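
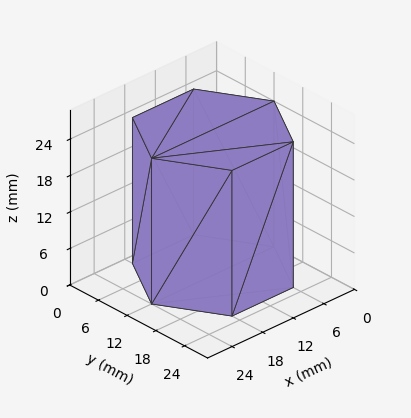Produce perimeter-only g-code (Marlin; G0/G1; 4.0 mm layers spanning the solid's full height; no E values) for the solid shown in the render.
Reading the render: the shape is a regular 6-sided prism (a cylinder approximated with 6 flat sides), circumscribed radius ≈ 12 mm, height ≈ 24 mm (dimensions read to the nearest mm from the axis ticks). For the g-code, the solid's height is divided into equal slices at the stated Δz and each level perimeter traced with G1 moves after a G0 lift.

; perimeter-only toolpath
G21 ; units = mm
G90 ; absolute positioning
G28 ; home
; layer 1
G0 Z4.0
G0 X24.0 Y12.0
G1 X18.0 Y22.4
G1 X6.0 Y22.4
G1 X0.0 Y12.0
G1 X6.0 Y1.6
G1 X18.0 Y1.6
G1 X24.0 Y12.0
; layer 2
G0 Z8.0
G0 X24.0 Y12.0
G1 X18.0 Y22.4
G1 X6.0 Y22.4
G1 X0.0 Y12.0
G1 X6.0 Y1.6
G1 X18.0 Y1.6
G1 X24.0 Y12.0
; layer 3
G0 Z12.0
G0 X24.0 Y12.0
G1 X18.0 Y22.4
G1 X6.0 Y22.4
G1 X0.0 Y12.0
G1 X6.0 Y1.6
G1 X18.0 Y1.6
G1 X24.0 Y12.0
; layer 4
G0 Z16.0
G0 X24.0 Y12.0
G1 X18.0 Y22.4
G1 X6.0 Y22.4
G1 X0.0 Y12.0
G1 X6.0 Y1.6
G1 X18.0 Y1.6
G1 X24.0 Y12.0
; layer 5
G0 Z20.0
G0 X24.0 Y12.0
G1 X18.0 Y22.4
G1 X6.0 Y22.4
G1 X0.0 Y12.0
G1 X6.0 Y1.6
G1 X18.0 Y1.6
G1 X24.0 Y12.0
; layer 6
G0 Z24.0
G0 X24.0 Y12.0
G1 X18.0 Y22.4
G1 X6.0 Y22.4
G1 X0.0 Y12.0
G1 X6.0 Y1.6
G1 X18.0 Y1.6
G1 X24.0 Y12.0
M2 ; end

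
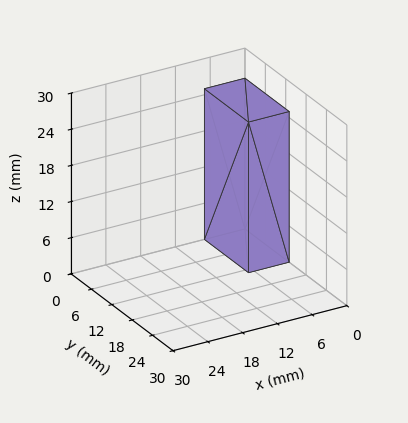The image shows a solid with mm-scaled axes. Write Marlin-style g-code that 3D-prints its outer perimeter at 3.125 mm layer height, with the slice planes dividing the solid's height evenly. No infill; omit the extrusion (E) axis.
Reading the render: the shape is a rectangular box, roughly 7 × 13 mm footprint and 25 mm tall (dimensions read to the nearest mm from the axis ticks). For the g-code, the solid's height is divided into equal slices at the stated Δz and each level perimeter traced with G1 moves after a G0 lift.

; perimeter-only toolpath
G21 ; units = mm
G90 ; absolute positioning
G28 ; home
; layer 1
G0 Z3.125
G0 X0.000 Y0.000
G1 X7.000 Y0.000
G1 X7.000 Y13.000
G1 X0.000 Y13.000
G1 X0.000 Y0.000
; layer 2
G0 Z6.250
G0 X0.000 Y0.000
G1 X7.000 Y0.000
G1 X7.000 Y13.000
G1 X0.000 Y13.000
G1 X0.000 Y0.000
; layer 3
G0 Z9.375
G0 X0.000 Y0.000
G1 X7.000 Y0.000
G1 X7.000 Y13.000
G1 X0.000 Y13.000
G1 X0.000 Y0.000
; layer 4
G0 Z12.500
G0 X0.000 Y0.000
G1 X7.000 Y0.000
G1 X7.000 Y13.000
G1 X0.000 Y13.000
G1 X0.000 Y0.000
; layer 5
G0 Z15.625
G0 X0.000 Y0.000
G1 X7.000 Y0.000
G1 X7.000 Y13.000
G1 X0.000 Y13.000
G1 X0.000 Y0.000
; layer 6
G0 Z18.750
G0 X0.000 Y0.000
G1 X7.000 Y0.000
G1 X7.000 Y13.000
G1 X0.000 Y13.000
G1 X0.000 Y0.000
; layer 7
G0 Z21.875
G0 X0.000 Y0.000
G1 X7.000 Y0.000
G1 X7.000 Y13.000
G1 X0.000 Y13.000
G1 X0.000 Y0.000
; layer 8
G0 Z25.000
G0 X0.000 Y0.000
G1 X7.000 Y0.000
G1 X7.000 Y13.000
G1 X0.000 Y13.000
G1 X0.000 Y0.000
M2 ; end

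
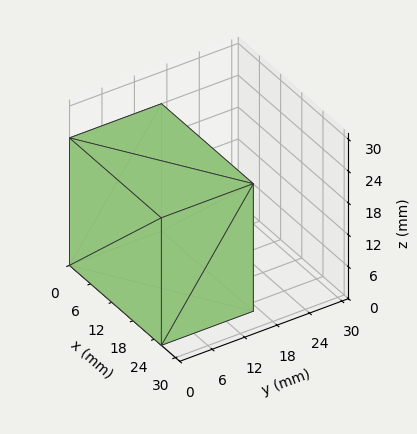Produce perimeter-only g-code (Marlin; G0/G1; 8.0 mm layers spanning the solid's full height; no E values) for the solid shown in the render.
Reading the render: the shape is a rectangular box, roughly 26 × 17 mm footprint and 24 mm tall (dimensions read to the nearest mm from the axis ticks). For the g-code, the solid's height is divided into equal slices at the stated Δz and each level perimeter traced with G1 moves after a G0 lift.

; perimeter-only toolpath
G21 ; units = mm
G90 ; absolute positioning
G28 ; home
; layer 1
G0 Z8.0
G0 X0.0 Y0.0
G1 X26.0 Y0.0
G1 X26.0 Y17.0
G1 X0.0 Y17.0
G1 X0.0 Y0.0
; layer 2
G0 Z16.0
G0 X0.0 Y0.0
G1 X26.0 Y0.0
G1 X26.0 Y17.0
G1 X0.0 Y17.0
G1 X0.0 Y0.0
; layer 3
G0 Z24.0
G0 X0.0 Y0.0
G1 X26.0 Y0.0
G1 X26.0 Y17.0
G1 X0.0 Y17.0
G1 X0.0 Y0.0
M2 ; end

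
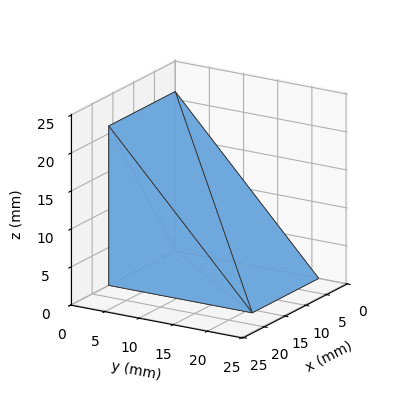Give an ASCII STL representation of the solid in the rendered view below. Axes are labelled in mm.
Reading the render: the shape is a wedge (ramp): 16 × 21 mm base, rising to 21 mm along the y=0 edge and sloping linearly to z=0 at y=21 (dimensions read to the nearest mm from the axis ticks). For the STL, each face is triangulated and given an outward normal.

solid part
  facet normal 0.0000 0.0000 -1.0000
    outer loop
      vertex 16.0 21.0 0.0
      vertex 16.0 0.0 0.0
      vertex 0.0 0.0 0.0
    endloop
  endfacet
  facet normal 0.0000 0.0000 -1.0000
    outer loop
      vertex 0.0 21.0 0.0
      vertex 16.0 21.0 0.0
      vertex 0.0 0.0 0.0
    endloop
  endfacet
  facet normal 0.0000 -1.0000 0.0000
    outer loop
      vertex 0.0 0.0 0.0
      vertex 16.0 0.0 0.0
      vertex 16.0 0.0 21.0
    endloop
  endfacet
  facet normal 0.0000 -1.0000 0.0000
    outer loop
      vertex 0.0 0.0 0.0
      vertex 16.0 0.0 21.0
      vertex 0.0 0.0 21.0
    endloop
  endfacet
  facet normal 0.0000 0.7071 0.7071
    outer loop
      vertex 0.0 0.0 21.0
      vertex 16.0 0.0 21.0
      vertex 16.0 21.0 0.0
    endloop
  endfacet
  facet normal 0.0000 0.7071 0.7071
    outer loop
      vertex 0.0 0.0 21.0
      vertex 16.0 21.0 0.0
      vertex 0.0 21.0 0.0
    endloop
  endfacet
  facet normal -1.0000 0.0000 0.0000
    outer loop
      vertex 0.0 0.0 21.0
      vertex 0.0 21.0 0.0
      vertex 0.0 0.0 0.0
    endloop
  endfacet
  facet normal 1.0000 0.0000 0.0000
    outer loop
      vertex 16.0 0.0 0.0
      vertex 16.0 21.0 0.0
      vertex 16.0 0.0 21.0
    endloop
  endfacet
endsolid part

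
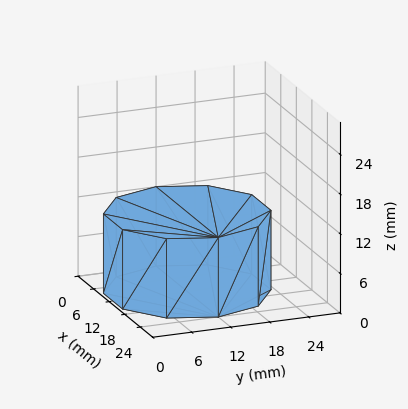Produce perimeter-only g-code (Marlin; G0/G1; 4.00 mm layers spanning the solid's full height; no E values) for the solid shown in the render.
Reading the render: the shape is a regular 10-sided prism (a cylinder approximated with 10 flat sides), circumscribed radius ≈ 12 mm, height ≈ 12 mm (dimensions read to the nearest mm from the axis ticks). For the g-code, the solid's height is divided into equal slices at the stated Δz and each level perimeter traced with G1 moves after a G0 lift.

; perimeter-only toolpath
G21 ; units = mm
G90 ; absolute positioning
G28 ; home
; layer 1
G0 Z4.00
G0 X24.00 Y12.00
G1 X21.71 Y19.05
G1 X15.71 Y23.41
G1 X8.29 Y23.41
G1 X2.29 Y19.05
G1 X0.00 Y12.00
G1 X2.29 Y4.95
G1 X8.29 Y0.59
G1 X15.71 Y0.59
G1 X21.71 Y4.95
G1 X24.00 Y12.00
; layer 2
G0 Z8.00
G0 X24.00 Y12.00
G1 X21.71 Y19.05
G1 X15.71 Y23.41
G1 X8.29 Y23.41
G1 X2.29 Y19.05
G1 X0.00 Y12.00
G1 X2.29 Y4.95
G1 X8.29 Y0.59
G1 X15.71 Y0.59
G1 X21.71 Y4.95
G1 X24.00 Y12.00
; layer 3
G0 Z12.00
G0 X24.00 Y12.00
G1 X21.71 Y19.05
G1 X15.71 Y23.41
G1 X8.29 Y23.41
G1 X2.29 Y19.05
G1 X0.00 Y12.00
G1 X2.29 Y4.95
G1 X8.29 Y0.59
G1 X15.71 Y0.59
G1 X21.71 Y4.95
G1 X24.00 Y12.00
M2 ; end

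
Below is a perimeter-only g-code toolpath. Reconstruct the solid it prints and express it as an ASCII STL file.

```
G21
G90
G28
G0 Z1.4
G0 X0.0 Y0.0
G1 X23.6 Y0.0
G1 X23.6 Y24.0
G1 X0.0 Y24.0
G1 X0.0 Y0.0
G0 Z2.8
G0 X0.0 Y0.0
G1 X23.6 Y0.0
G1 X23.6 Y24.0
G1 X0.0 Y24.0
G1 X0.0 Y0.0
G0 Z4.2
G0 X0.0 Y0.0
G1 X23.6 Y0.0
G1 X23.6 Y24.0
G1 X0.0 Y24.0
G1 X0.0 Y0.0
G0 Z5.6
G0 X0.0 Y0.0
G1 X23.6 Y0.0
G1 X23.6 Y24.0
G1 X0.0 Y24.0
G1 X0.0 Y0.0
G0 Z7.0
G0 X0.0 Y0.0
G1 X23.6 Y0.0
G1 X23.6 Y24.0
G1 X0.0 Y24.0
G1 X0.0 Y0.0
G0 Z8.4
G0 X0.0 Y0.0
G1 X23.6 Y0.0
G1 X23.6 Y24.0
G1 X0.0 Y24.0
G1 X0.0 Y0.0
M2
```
solid part
  facet normal 0.0000 0.0000 -1.0000
    outer loop
      vertex 23.6 24.0 0.0
      vertex 23.6 0.0 0.0
      vertex 0.0 0.0 0.0
    endloop
  endfacet
  facet normal 0.0000 0.0000 -1.0000
    outer loop
      vertex 0.0 24.0 0.0
      vertex 23.6 24.0 0.0
      vertex 0.0 0.0 0.0
    endloop
  endfacet
  facet normal 0.0000 0.0000 1.0000
    outer loop
      vertex 0.0 0.0 8.4
      vertex 23.6 0.0 8.4
      vertex 23.6 24.0 8.4
    endloop
  endfacet
  facet normal 0.0000 0.0000 1.0000
    outer loop
      vertex 0.0 0.0 8.4
      vertex 23.6 24.0 8.4
      vertex 0.0 24.0 8.4
    endloop
  endfacet
  facet normal 0.0000 -1.0000 0.0000
    outer loop
      vertex 0.0 0.0 0.0
      vertex 23.6 0.0 0.0
      vertex 23.6 0.0 8.4
    endloop
  endfacet
  facet normal 0.0000 -1.0000 0.0000
    outer loop
      vertex 0.0 0.0 0.0
      vertex 23.6 0.0 8.4
      vertex 0.0 0.0 8.4
    endloop
  endfacet
  facet normal 0.0000 1.0000 0.0000
    outer loop
      vertex 23.6 24.0 8.4
      vertex 23.6 24.0 0.0
      vertex 0.0 24.0 0.0
    endloop
  endfacet
  facet normal 0.0000 1.0000 0.0000
    outer loop
      vertex 0.0 24.0 8.4
      vertex 23.6 24.0 8.4
      vertex 0.0 24.0 0.0
    endloop
  endfacet
  facet normal -1.0000 0.0000 0.0000
    outer loop
      vertex 0.0 24.0 8.4
      vertex 0.0 24.0 0.0
      vertex 0.0 0.0 0.0
    endloop
  endfacet
  facet normal -1.0000 0.0000 0.0000
    outer loop
      vertex 0.0 0.0 8.4
      vertex 0.0 24.0 8.4
      vertex 0.0 0.0 0.0
    endloop
  endfacet
  facet normal 1.0000 0.0000 0.0000
    outer loop
      vertex 23.6 0.0 0.0
      vertex 23.6 24.0 0.0
      vertex 23.6 24.0 8.4
    endloop
  endfacet
  facet normal 1.0000 0.0000 0.0000
    outer loop
      vertex 23.6 0.0 0.0
      vertex 23.6 24.0 8.4
      vertex 23.6 0.0 8.4
    endloop
  endfacet
endsolid part

The G0 Z moves step by Δz≈1.4 mm. Every layer's G1 loop is the same polygon, so the solid is a straight extrusion of it from z=0 to z≈8.4. Closing with flat bottom and top caps and triangulating gives 12 facets — a rectangular box, roughly 23.6 × 24 mm footprint and 8.4 mm tall.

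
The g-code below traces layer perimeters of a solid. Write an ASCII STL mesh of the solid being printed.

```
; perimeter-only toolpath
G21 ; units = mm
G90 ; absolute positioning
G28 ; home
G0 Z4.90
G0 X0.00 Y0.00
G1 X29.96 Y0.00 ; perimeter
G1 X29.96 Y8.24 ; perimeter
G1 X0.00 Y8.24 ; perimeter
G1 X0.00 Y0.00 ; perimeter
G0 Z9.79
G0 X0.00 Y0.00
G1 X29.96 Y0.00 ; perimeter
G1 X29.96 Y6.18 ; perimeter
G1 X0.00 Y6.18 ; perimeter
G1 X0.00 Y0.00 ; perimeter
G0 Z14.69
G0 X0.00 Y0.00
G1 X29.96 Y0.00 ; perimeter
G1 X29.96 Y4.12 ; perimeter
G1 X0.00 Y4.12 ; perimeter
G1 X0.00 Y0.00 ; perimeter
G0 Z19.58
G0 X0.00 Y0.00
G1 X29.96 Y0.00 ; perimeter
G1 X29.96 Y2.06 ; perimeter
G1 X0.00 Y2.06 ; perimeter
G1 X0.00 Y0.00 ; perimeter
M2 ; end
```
solid part
  facet normal 0.0000 0.0000 -1.0000
    outer loop
      vertex 29.96 10.30 0.00
      vertex 29.96 0.00 0.00
      vertex 0.00 0.00 0.00
    endloop
  endfacet
  facet normal 0.0000 0.0000 -1.0000
    outer loop
      vertex 0.00 10.30 0.00
      vertex 29.96 10.30 0.00
      vertex 0.00 0.00 0.00
    endloop
  endfacet
  facet normal 0.0000 -1.0000 0.0000
    outer loop
      vertex 0.00 0.00 0.00
      vertex 29.96 0.00 0.00
      vertex 29.96 0.00 24.48
    endloop
  endfacet
  facet normal 0.0000 -1.0000 0.0000
    outer loop
      vertex 0.00 0.00 0.00
      vertex 29.96 0.00 24.48
      vertex 0.00 0.00 24.48
    endloop
  endfacet
  facet normal 0.0000 0.9217 0.3878
    outer loop
      vertex 0.00 0.00 24.48
      vertex 29.96 0.00 24.48
      vertex 29.96 10.30 0.00
    endloop
  endfacet
  facet normal 0.0000 0.9217 0.3878
    outer loop
      vertex 0.00 0.00 24.48
      vertex 29.96 10.30 0.00
      vertex 0.00 10.30 0.00
    endloop
  endfacet
  facet normal -1.0000 0.0000 0.0000
    outer loop
      vertex 0.00 0.00 24.48
      vertex 0.00 10.30 0.00
      vertex 0.00 0.00 0.00
    endloop
  endfacet
  facet normal 1.0000 0.0000 0.0000
    outer loop
      vertex 29.96 0.00 0.00
      vertex 29.96 10.30 0.00
      vertex 29.96 0.00 24.48
    endloop
  endfacet
endsolid part

The G0 Z moves step by Δz≈4.90 mm. The G1 loops shrink linearly with z, so the solid tapers from its base footprint up to z≈24.5. Closing with a flat bottom cap and the tapered top and triangulating gives 8 facets — a wedge (ramp): 30 × 10.3 mm base, rising to 24.5 mm along the y=0 edge and sloping linearly to z=0 at y=10.3.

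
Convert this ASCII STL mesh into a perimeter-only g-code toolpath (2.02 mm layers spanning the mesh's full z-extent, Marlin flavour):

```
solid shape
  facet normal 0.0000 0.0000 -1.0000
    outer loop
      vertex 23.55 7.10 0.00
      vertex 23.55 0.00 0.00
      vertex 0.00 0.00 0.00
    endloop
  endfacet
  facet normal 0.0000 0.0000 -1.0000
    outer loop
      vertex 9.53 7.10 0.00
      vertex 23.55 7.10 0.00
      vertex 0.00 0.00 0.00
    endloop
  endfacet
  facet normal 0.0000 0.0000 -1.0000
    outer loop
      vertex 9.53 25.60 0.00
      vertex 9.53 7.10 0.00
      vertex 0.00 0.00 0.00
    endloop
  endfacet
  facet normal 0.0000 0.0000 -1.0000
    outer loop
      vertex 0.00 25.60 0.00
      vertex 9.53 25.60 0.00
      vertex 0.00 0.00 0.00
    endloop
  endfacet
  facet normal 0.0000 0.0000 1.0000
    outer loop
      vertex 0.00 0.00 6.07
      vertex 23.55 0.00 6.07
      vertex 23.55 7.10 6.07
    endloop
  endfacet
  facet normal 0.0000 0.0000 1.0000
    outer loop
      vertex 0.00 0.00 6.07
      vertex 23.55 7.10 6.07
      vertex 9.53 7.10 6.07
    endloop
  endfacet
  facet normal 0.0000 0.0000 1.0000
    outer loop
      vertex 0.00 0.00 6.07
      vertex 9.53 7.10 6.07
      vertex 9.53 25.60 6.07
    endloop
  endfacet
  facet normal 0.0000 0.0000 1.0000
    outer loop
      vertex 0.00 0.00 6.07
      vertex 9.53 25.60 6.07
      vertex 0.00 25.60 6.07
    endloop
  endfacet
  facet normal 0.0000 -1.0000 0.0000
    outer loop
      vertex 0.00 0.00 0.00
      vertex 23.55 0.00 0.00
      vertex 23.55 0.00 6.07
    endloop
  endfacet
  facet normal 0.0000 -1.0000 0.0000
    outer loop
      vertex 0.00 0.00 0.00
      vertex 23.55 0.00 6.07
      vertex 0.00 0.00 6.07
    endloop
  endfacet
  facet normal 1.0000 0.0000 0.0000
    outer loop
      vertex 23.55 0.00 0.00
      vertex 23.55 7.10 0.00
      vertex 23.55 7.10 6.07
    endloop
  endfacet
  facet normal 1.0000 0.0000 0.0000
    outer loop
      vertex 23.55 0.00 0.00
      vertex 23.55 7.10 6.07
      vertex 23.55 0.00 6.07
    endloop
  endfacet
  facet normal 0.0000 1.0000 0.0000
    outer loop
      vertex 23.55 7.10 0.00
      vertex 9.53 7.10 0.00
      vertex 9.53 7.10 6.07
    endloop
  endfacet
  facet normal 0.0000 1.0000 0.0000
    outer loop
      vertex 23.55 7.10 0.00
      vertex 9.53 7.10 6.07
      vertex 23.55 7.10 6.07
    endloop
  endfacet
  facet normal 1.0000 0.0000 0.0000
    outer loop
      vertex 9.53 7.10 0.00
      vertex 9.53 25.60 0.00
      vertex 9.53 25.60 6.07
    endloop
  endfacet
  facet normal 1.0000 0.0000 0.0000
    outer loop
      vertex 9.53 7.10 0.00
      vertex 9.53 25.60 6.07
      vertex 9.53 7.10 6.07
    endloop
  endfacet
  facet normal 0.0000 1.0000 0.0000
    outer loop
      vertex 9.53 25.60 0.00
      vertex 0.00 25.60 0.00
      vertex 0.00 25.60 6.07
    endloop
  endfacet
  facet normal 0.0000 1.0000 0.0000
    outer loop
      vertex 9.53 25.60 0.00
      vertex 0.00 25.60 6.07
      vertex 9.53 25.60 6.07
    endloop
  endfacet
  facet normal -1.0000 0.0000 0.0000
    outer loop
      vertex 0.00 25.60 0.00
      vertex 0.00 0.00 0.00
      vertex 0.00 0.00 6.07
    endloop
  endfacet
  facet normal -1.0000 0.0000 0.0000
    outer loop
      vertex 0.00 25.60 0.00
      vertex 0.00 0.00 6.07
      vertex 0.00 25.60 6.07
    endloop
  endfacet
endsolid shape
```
; perimeter-only toolpath
G21 ; units = mm
G90 ; absolute positioning
G28 ; home
; layer 1
G0 Z2.02
G0 X0.00 Y0.00
G1 X23.55 Y0.00
G1 X23.55 Y7.10
G1 X9.53 Y7.10
G1 X9.53 Y25.60
G1 X0.00 Y25.60
G1 X0.00 Y0.00
; layer 2
G0 Z4.05
G0 X0.00 Y0.00
G1 X23.55 Y0.00
G1 X23.55 Y7.10
G1 X9.53 Y7.10
G1 X9.53 Y25.60
G1 X0.00 Y25.60
G1 X0.00 Y0.00
; layer 3
G0 Z6.07
G0 X0.00 Y0.00
G1 X23.55 Y0.00
G1 X23.55 Y7.10
G1 X9.53 Y7.10
G1 X9.53 Y25.60
G1 X0.00 Y25.60
G1 X0.00 Y0.00
M2 ; end

The solid is an L-shaped prism: outer 23.6 × 25.6 mm, arm thicknesses ≈ 7.1 mm (horizontal) and 9.53 mm (vertical), extruded 6.07 mm in z. Slicing at Δz = 2.02 mm — 3 equal slices spanning the solid's height, so layer i sits at z = i·h/3 — gives 3 non-empty perimeters. Each is a 6-segment closed polygon; G0 lifts to the layer z and rapids to the start vertex, then G1 traces the edges.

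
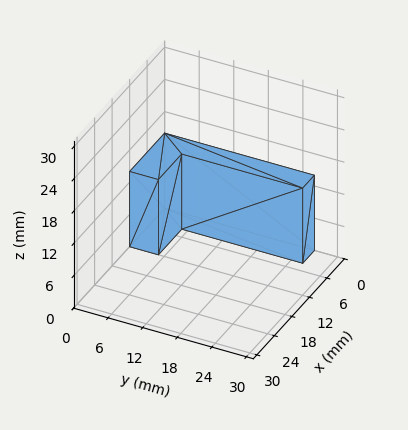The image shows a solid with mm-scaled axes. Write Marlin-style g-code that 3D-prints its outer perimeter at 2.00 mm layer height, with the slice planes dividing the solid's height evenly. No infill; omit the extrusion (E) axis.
Reading the render: the shape is an L-shaped prism: outer 12 × 26 mm, arm thicknesses ≈ 5 mm (horizontal) and 4 mm (vertical), extruded 14 mm in z (dimensions read to the nearest mm from the axis ticks). For the g-code, the solid's height is divided into equal slices at the stated Δz and each level perimeter traced with G1 moves after a G0 lift.

; perimeter-only toolpath
G21 ; units = mm
G90 ; absolute positioning
G28 ; home
; layer 1
G0 Z2.00
G0 X0.00 Y0.00
G1 X12.00 Y0.00
G1 X12.00 Y5.00
G1 X4.00 Y5.00
G1 X4.00 Y26.00
G1 X0.00 Y26.00
G1 X0.00 Y0.00
; layer 2
G0 Z4.00
G0 X0.00 Y0.00
G1 X12.00 Y0.00
G1 X12.00 Y5.00
G1 X4.00 Y5.00
G1 X4.00 Y26.00
G1 X0.00 Y26.00
G1 X0.00 Y0.00
; layer 3
G0 Z6.00
G0 X0.00 Y0.00
G1 X12.00 Y0.00
G1 X12.00 Y5.00
G1 X4.00 Y5.00
G1 X4.00 Y26.00
G1 X0.00 Y26.00
G1 X0.00 Y0.00
; layer 4
G0 Z8.00
G0 X0.00 Y0.00
G1 X12.00 Y0.00
G1 X12.00 Y5.00
G1 X4.00 Y5.00
G1 X4.00 Y26.00
G1 X0.00 Y26.00
G1 X0.00 Y0.00
; layer 5
G0 Z10.00
G0 X0.00 Y0.00
G1 X12.00 Y0.00
G1 X12.00 Y5.00
G1 X4.00 Y5.00
G1 X4.00 Y26.00
G1 X0.00 Y26.00
G1 X0.00 Y0.00
; layer 6
G0 Z12.00
G0 X0.00 Y0.00
G1 X12.00 Y0.00
G1 X12.00 Y5.00
G1 X4.00 Y5.00
G1 X4.00 Y26.00
G1 X0.00 Y26.00
G1 X0.00 Y0.00
; layer 7
G0 Z14.00
G0 X0.00 Y0.00
G1 X12.00 Y0.00
G1 X12.00 Y5.00
G1 X4.00 Y5.00
G1 X4.00 Y26.00
G1 X0.00 Y26.00
G1 X0.00 Y0.00
M2 ; end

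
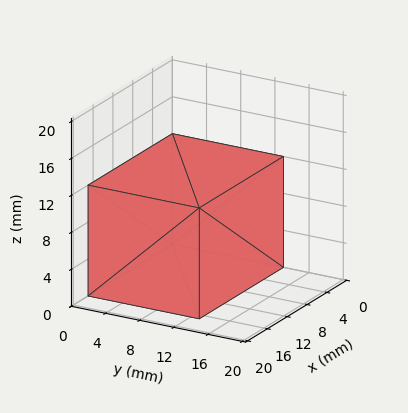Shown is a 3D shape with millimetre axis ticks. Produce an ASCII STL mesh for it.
Reading the render: the shape is a rectangular box, roughly 17 × 13 mm footprint and 12 mm tall (dimensions read to the nearest mm from the axis ticks). For the STL, each face is triangulated and given an outward normal.

solid part
  facet normal 0.0000 0.0000 -1.0000
    outer loop
      vertex 17.00 13.00 0.00
      vertex 17.00 0.00 0.00
      vertex 0.00 0.00 0.00
    endloop
  endfacet
  facet normal 0.0000 0.0000 -1.0000
    outer loop
      vertex 0.00 13.00 0.00
      vertex 17.00 13.00 0.00
      vertex 0.00 0.00 0.00
    endloop
  endfacet
  facet normal 0.0000 0.0000 1.0000
    outer loop
      vertex 0.00 0.00 12.00
      vertex 17.00 0.00 12.00
      vertex 17.00 13.00 12.00
    endloop
  endfacet
  facet normal 0.0000 0.0000 1.0000
    outer loop
      vertex 0.00 0.00 12.00
      vertex 17.00 13.00 12.00
      vertex 0.00 13.00 12.00
    endloop
  endfacet
  facet normal 0.0000 -1.0000 0.0000
    outer loop
      vertex 0.00 0.00 0.00
      vertex 17.00 0.00 0.00
      vertex 17.00 0.00 12.00
    endloop
  endfacet
  facet normal 0.0000 -1.0000 0.0000
    outer loop
      vertex 0.00 0.00 0.00
      vertex 17.00 0.00 12.00
      vertex 0.00 0.00 12.00
    endloop
  endfacet
  facet normal 0.0000 1.0000 0.0000
    outer loop
      vertex 17.00 13.00 12.00
      vertex 17.00 13.00 0.00
      vertex 0.00 13.00 0.00
    endloop
  endfacet
  facet normal 0.0000 1.0000 0.0000
    outer loop
      vertex 0.00 13.00 12.00
      vertex 17.00 13.00 12.00
      vertex 0.00 13.00 0.00
    endloop
  endfacet
  facet normal -1.0000 0.0000 0.0000
    outer loop
      vertex 0.00 13.00 12.00
      vertex 0.00 13.00 0.00
      vertex 0.00 0.00 0.00
    endloop
  endfacet
  facet normal -1.0000 0.0000 0.0000
    outer loop
      vertex 0.00 0.00 12.00
      vertex 0.00 13.00 12.00
      vertex 0.00 0.00 0.00
    endloop
  endfacet
  facet normal 1.0000 0.0000 0.0000
    outer loop
      vertex 17.00 0.00 0.00
      vertex 17.00 13.00 0.00
      vertex 17.00 13.00 12.00
    endloop
  endfacet
  facet normal 1.0000 0.0000 0.0000
    outer loop
      vertex 17.00 0.00 0.00
      vertex 17.00 13.00 12.00
      vertex 17.00 0.00 12.00
    endloop
  endfacet
endsolid part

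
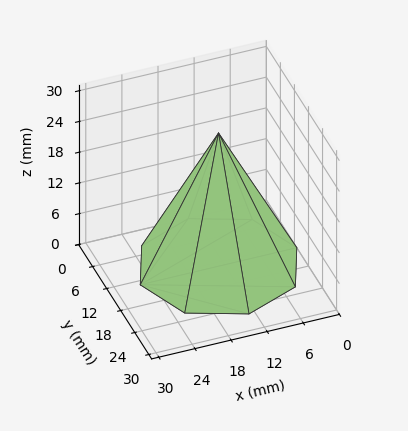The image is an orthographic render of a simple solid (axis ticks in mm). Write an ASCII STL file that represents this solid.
Reading the render: the shape is a regular 8-sided pyramid, base circumscribed radius ≈ 13 mm, apex at z ≈ 26 mm (dimensions read to the nearest mm from the axis ticks). For the STL, each face is triangulated and given an outward normal.

solid part
  facet normal 0.0000 0.0000 -1.0000
    outer loop
      vertex 13.00 26.00 0.00
      vertex 22.19 22.19 0.00
      vertex 26.00 13.00 0.00
    endloop
  endfacet
  facet normal 0.0000 0.0000 -1.0000
    outer loop
      vertex 3.81 22.19 0.00
      vertex 13.00 26.00 0.00
      vertex 26.00 13.00 0.00
    endloop
  endfacet
  facet normal 0.0000 0.0000 -1.0000
    outer loop
      vertex 0.00 13.00 0.00
      vertex 3.81 22.19 0.00
      vertex 26.00 13.00 0.00
    endloop
  endfacet
  facet normal 0.0000 0.0000 -1.0000
    outer loop
      vertex 3.81 3.81 0.00
      vertex 0.00 13.00 0.00
      vertex 26.00 13.00 0.00
    endloop
  endfacet
  facet normal 0.0000 0.0000 -1.0000
    outer loop
      vertex 13.00 0.00 0.00
      vertex 3.81 3.81 0.00
      vertex 26.00 13.00 0.00
    endloop
  endfacet
  facet normal 0.0000 0.0000 -1.0000
    outer loop
      vertex 22.19 3.81 0.00
      vertex 13.00 0.00 0.00
      vertex 26.00 13.00 0.00
    endloop
  endfacet
  facet normal 0.8386 0.3477 0.4193
    outer loop
      vertex 26.00 13.00 0.00
      vertex 22.19 22.19 0.00
      vertex 13.00 13.00 26.00
    endloop
  endfacet
  facet normal 0.3477 0.8386 0.4193
    outer loop
      vertex 22.19 22.19 0.00
      vertex 13.00 26.00 0.00
      vertex 13.00 13.00 26.00
    endloop
  endfacet
  facet normal -0.3477 0.8386 0.4193
    outer loop
      vertex 13.00 26.00 0.00
      vertex 3.81 22.19 0.00
      vertex 13.00 13.00 26.00
    endloop
  endfacet
  facet normal -0.8386 0.3477 0.4193
    outer loop
      vertex 3.81 22.19 0.00
      vertex 0.00 13.00 0.00
      vertex 13.00 13.00 26.00
    endloop
  endfacet
  facet normal -0.8386 -0.3477 0.4193
    outer loop
      vertex 0.00 13.00 0.00
      vertex 3.81 3.81 0.00
      vertex 13.00 13.00 26.00
    endloop
  endfacet
  facet normal -0.3477 -0.8386 0.4193
    outer loop
      vertex 3.81 3.81 0.00
      vertex 13.00 0.00 0.00
      vertex 13.00 13.00 26.00
    endloop
  endfacet
  facet normal 0.3477 -0.8386 0.4193
    outer loop
      vertex 13.00 0.00 0.00
      vertex 22.19 3.81 0.00
      vertex 13.00 13.00 26.00
    endloop
  endfacet
  facet normal 0.8386 -0.3477 0.4193
    outer loop
      vertex 22.19 3.81 0.00
      vertex 26.00 13.00 0.00
      vertex 13.00 13.00 26.00
    endloop
  endfacet
endsolid part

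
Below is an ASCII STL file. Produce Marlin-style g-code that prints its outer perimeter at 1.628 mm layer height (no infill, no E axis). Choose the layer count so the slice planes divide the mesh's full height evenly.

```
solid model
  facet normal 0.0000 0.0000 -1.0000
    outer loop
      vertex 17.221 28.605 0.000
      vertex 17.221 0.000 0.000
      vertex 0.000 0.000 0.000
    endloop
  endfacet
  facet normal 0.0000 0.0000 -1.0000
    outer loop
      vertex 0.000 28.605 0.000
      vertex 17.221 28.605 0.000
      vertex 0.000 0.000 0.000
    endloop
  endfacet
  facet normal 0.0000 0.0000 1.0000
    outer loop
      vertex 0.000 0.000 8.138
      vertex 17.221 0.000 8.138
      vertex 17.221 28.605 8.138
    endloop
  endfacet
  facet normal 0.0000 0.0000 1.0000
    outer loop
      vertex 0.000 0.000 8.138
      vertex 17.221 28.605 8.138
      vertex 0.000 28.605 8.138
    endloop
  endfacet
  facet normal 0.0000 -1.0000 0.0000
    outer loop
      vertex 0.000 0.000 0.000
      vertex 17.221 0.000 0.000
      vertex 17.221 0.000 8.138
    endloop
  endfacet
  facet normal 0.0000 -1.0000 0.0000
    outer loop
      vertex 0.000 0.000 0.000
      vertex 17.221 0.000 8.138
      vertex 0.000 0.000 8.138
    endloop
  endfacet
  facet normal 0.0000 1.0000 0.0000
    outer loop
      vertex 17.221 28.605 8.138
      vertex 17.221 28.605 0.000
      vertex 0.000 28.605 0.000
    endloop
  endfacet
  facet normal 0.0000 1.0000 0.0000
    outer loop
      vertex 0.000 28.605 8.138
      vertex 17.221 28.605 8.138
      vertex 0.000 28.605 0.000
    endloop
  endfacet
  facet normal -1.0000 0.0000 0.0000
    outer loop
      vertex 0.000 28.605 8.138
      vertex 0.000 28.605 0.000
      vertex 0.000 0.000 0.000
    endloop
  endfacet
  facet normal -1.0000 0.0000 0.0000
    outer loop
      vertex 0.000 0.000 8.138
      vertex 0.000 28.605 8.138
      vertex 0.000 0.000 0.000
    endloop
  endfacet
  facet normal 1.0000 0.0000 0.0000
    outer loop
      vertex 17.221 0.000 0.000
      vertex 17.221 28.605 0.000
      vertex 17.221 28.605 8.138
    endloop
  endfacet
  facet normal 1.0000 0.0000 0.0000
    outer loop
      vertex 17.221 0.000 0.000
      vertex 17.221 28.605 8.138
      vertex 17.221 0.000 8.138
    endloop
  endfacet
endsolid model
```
; perimeter-only toolpath
G21 ; units = mm
G90 ; absolute positioning
G28 ; home
; layer 1
G0 Z1.628
G0 X0.000 Y0.000
G1 X17.221 Y0.000
G1 X17.221 Y28.605
G1 X0.000 Y28.605
G1 X0.000 Y0.000
; layer 2
G0 Z3.255
G0 X0.000 Y0.000
G1 X17.221 Y0.000
G1 X17.221 Y28.605
G1 X0.000 Y28.605
G1 X0.000 Y0.000
; layer 3
G0 Z4.883
G0 X0.000 Y0.000
G1 X17.221 Y0.000
G1 X17.221 Y28.605
G1 X0.000 Y28.605
G1 X0.000 Y0.000
; layer 4
G0 Z6.510
G0 X0.000 Y0.000
G1 X17.221 Y0.000
G1 X17.221 Y28.605
G1 X0.000 Y28.605
G1 X0.000 Y0.000
; layer 5
G0 Z8.138
G0 X0.000 Y0.000
G1 X17.221 Y0.000
G1 X17.221 Y28.605
G1 X0.000 Y28.605
G1 X0.000 Y0.000
M2 ; end

The solid is a rectangular box, roughly 17.2 × 28.6 mm footprint and 8.14 mm tall. Slicing at Δz = 1.628 mm — 5 equal slices spanning the solid's height, so layer i sits at z = i·h/5 — gives 5 non-empty perimeters. Each is a 4-segment closed polygon; G0 lifts to the layer z and rapids to the start vertex, then G1 traces the edges.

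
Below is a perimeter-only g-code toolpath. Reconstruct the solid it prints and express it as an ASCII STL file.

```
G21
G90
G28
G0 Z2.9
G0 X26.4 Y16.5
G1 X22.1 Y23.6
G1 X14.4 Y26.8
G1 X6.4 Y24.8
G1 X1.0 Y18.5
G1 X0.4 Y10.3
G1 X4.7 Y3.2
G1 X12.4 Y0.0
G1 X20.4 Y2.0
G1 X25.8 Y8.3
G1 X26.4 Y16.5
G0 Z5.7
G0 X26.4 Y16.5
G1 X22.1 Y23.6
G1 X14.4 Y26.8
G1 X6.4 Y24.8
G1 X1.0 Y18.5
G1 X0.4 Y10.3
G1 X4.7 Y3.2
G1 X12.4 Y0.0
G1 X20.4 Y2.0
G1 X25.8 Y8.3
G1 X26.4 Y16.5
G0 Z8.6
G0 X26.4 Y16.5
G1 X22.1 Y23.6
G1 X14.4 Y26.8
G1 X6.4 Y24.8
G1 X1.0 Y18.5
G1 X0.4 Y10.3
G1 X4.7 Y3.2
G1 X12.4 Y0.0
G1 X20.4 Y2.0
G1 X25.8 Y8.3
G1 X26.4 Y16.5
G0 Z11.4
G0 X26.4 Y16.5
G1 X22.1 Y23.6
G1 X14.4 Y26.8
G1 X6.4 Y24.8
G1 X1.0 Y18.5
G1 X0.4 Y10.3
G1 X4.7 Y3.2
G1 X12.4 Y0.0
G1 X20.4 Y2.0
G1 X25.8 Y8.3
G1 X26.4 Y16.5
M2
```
solid part
  facet normal 0.0000 0.0000 -1.0000
    outer loop
      vertex 14.4 26.8 0.0
      vertex 22.1 23.6 0.0
      vertex 26.4 16.5 0.0
    endloop
  endfacet
  facet normal 0.0000 0.0000 -1.0000
    outer loop
      vertex 6.4 24.8 0.0
      vertex 14.4 26.8 0.0
      vertex 26.4 16.5 0.0
    endloop
  endfacet
  facet normal 0.0000 0.0000 -1.0000
    outer loop
      vertex 1.0 18.5 0.0
      vertex 6.4 24.8 0.0
      vertex 26.4 16.5 0.0
    endloop
  endfacet
  facet normal 0.0000 0.0000 -1.0000
    outer loop
      vertex 0.4 10.3 0.0
      vertex 1.0 18.5 0.0
      vertex 26.4 16.5 0.0
    endloop
  endfacet
  facet normal 0.0000 0.0000 -1.0000
    outer loop
      vertex 4.7 3.2 0.0
      vertex 0.4 10.3 0.0
      vertex 26.4 16.5 0.0
    endloop
  endfacet
  facet normal 0.0000 0.0000 -1.0000
    outer loop
      vertex 12.4 0.0 0.0
      vertex 4.7 3.2 0.0
      vertex 26.4 16.5 0.0
    endloop
  endfacet
  facet normal 0.0000 0.0000 -1.0000
    outer loop
      vertex 20.4 2.0 0.0
      vertex 12.4 0.0 0.0
      vertex 26.4 16.5 0.0
    endloop
  endfacet
  facet normal 0.0000 0.0000 -1.0000
    outer loop
      vertex 25.8 8.3 0.0
      vertex 20.4 2.0 0.0
      vertex 26.4 16.5 0.0
    endloop
  endfacet
  facet normal 0.0000 0.0000 1.0000
    outer loop
      vertex 26.4 16.5 11.4
      vertex 22.1 23.6 11.4
      vertex 14.4 26.8 11.4
    endloop
  endfacet
  facet normal 0.0000 0.0000 1.0000
    outer loop
      vertex 26.4 16.5 11.4
      vertex 14.4 26.8 11.4
      vertex 6.4 24.8 11.4
    endloop
  endfacet
  facet normal 0.0000 0.0000 1.0000
    outer loop
      vertex 26.4 16.5 11.4
      vertex 6.4 24.8 11.4
      vertex 1.0 18.5 11.4
    endloop
  endfacet
  facet normal 0.0000 0.0000 1.0000
    outer loop
      vertex 26.4 16.5 11.4
      vertex 1.0 18.5 11.4
      vertex 0.4 10.3 11.4
    endloop
  endfacet
  facet normal 0.0000 0.0000 1.0000
    outer loop
      vertex 26.4 16.5 11.4
      vertex 0.4 10.3 11.4
      vertex 4.7 3.2 11.4
    endloop
  endfacet
  facet normal 0.0000 0.0000 1.0000
    outer loop
      vertex 26.4 16.5 11.4
      vertex 4.7 3.2 11.4
      vertex 12.4 0.0 11.4
    endloop
  endfacet
  facet normal 0.0000 0.0000 1.0000
    outer loop
      vertex 26.4 16.5 11.4
      vertex 12.4 0.0 11.4
      vertex 20.4 2.0 11.4
    endloop
  endfacet
  facet normal 0.0000 0.0000 1.0000
    outer loop
      vertex 26.4 16.5 11.4
      vertex 20.4 2.0 11.4
      vertex 25.8 8.3 11.4
    endloop
  endfacet
  facet normal 0.8554 0.5180 0.0000
    outer loop
      vertex 26.4 16.5 0.0
      vertex 22.1 23.6 0.0
      vertex 22.1 23.6 11.4
    endloop
  endfacet
  facet normal 0.8554 0.5180 0.0000
    outer loop
      vertex 26.4 16.5 0.0
      vertex 22.1 23.6 11.4
      vertex 26.4 16.5 11.4
    endloop
  endfacet
  facet normal 0.3838 0.9234 0.0000
    outer loop
      vertex 22.1 23.6 0.0
      vertex 14.4 26.8 0.0
      vertex 14.4 26.8 11.4
    endloop
  endfacet
  facet normal 0.3838 0.9234 0.0000
    outer loop
      vertex 22.1 23.6 0.0
      vertex 14.4 26.8 11.4
      vertex 22.1 23.6 11.4
    endloop
  endfacet
  facet normal -0.2425 0.9701 0.0000
    outer loop
      vertex 14.4 26.8 0.0
      vertex 6.4 24.8 0.0
      vertex 6.4 24.8 11.4
    endloop
  endfacet
  facet normal -0.2425 0.9701 0.0000
    outer loop
      vertex 14.4 26.8 0.0
      vertex 6.4 24.8 11.4
      vertex 14.4 26.8 11.4
    endloop
  endfacet
  facet normal -0.7593 0.6508 0.0000
    outer loop
      vertex 6.4 24.8 0.0
      vertex 1.0 18.5 0.0
      vertex 1.0 18.5 11.4
    endloop
  endfacet
  facet normal -0.7593 0.6508 0.0000
    outer loop
      vertex 6.4 24.8 0.0
      vertex 1.0 18.5 11.4
      vertex 6.4 24.8 11.4
    endloop
  endfacet
  facet normal -0.9973 0.0730 0.0000
    outer loop
      vertex 1.0 18.5 0.0
      vertex 0.4 10.3 0.0
      vertex 0.4 10.3 11.4
    endloop
  endfacet
  facet normal -0.9973 0.0730 0.0000
    outer loop
      vertex 1.0 18.5 0.0
      vertex 0.4 10.3 11.4
      vertex 1.0 18.5 11.4
    endloop
  endfacet
  facet normal -0.8554 -0.5180 0.0000
    outer loop
      vertex 0.4 10.3 0.0
      vertex 4.7 3.2 0.0
      vertex 4.7 3.2 11.4
    endloop
  endfacet
  facet normal -0.8554 -0.5180 0.0000
    outer loop
      vertex 0.4 10.3 0.0
      vertex 4.7 3.2 11.4
      vertex 0.4 10.3 11.4
    endloop
  endfacet
  facet normal -0.3838 -0.9234 0.0000
    outer loop
      vertex 4.7 3.2 0.0
      vertex 12.4 0.0 0.0
      vertex 12.4 0.0 11.4
    endloop
  endfacet
  facet normal -0.3838 -0.9234 0.0000
    outer loop
      vertex 4.7 3.2 0.0
      vertex 12.4 0.0 11.4
      vertex 4.7 3.2 11.4
    endloop
  endfacet
  facet normal 0.2425 -0.9701 0.0000
    outer loop
      vertex 12.4 0.0 0.0
      vertex 20.4 2.0 0.0
      vertex 20.4 2.0 11.4
    endloop
  endfacet
  facet normal 0.2425 -0.9701 0.0000
    outer loop
      vertex 12.4 0.0 0.0
      vertex 20.4 2.0 11.4
      vertex 12.4 0.0 11.4
    endloop
  endfacet
  facet normal 0.7593 -0.6508 0.0000
    outer loop
      vertex 20.4 2.0 0.0
      vertex 25.8 8.3 0.0
      vertex 25.8 8.3 11.4
    endloop
  endfacet
  facet normal 0.7593 -0.6508 0.0000
    outer loop
      vertex 20.4 2.0 0.0
      vertex 25.8 8.3 11.4
      vertex 20.4 2.0 11.4
    endloop
  endfacet
  facet normal 0.9973 -0.0730 0.0000
    outer loop
      vertex 25.8 8.3 0.0
      vertex 26.4 16.5 0.0
      vertex 26.4 16.5 11.4
    endloop
  endfacet
  facet normal 0.9973 -0.0730 0.0000
    outer loop
      vertex 25.8 8.3 0.0
      vertex 26.4 16.5 11.4
      vertex 25.8 8.3 11.4
    endloop
  endfacet
endsolid part

The G0 Z moves step by Δz≈2.9 mm. Every layer's G1 loop is the same polygon, so the solid is a straight extrusion of it from z=0 to z≈11.4. Closing with flat bottom and top caps and triangulating gives 36 facets — a regular 10-sided prism (a cylinder approximated with 10 flat sides), circumscribed radius ≈ 13.4 mm, height ≈ 11.4 mm.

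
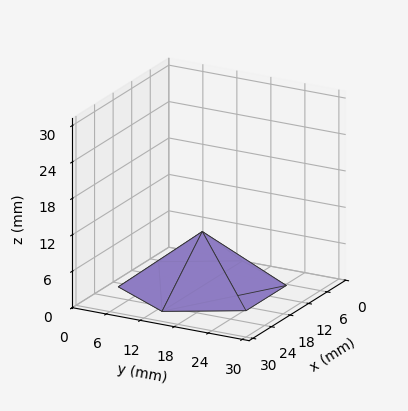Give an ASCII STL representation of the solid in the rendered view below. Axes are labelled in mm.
Reading the render: the shape is a regular 6-sided pyramid, base circumscribed radius ≈ 13 mm, apex at z ≈ 9 mm (dimensions read to the nearest mm from the axis ticks). For the STL, each face is triangulated and given an outward normal.

solid part
  facet normal 0.0000 0.0000 -1.0000
    outer loop
      vertex 6.50 24.26 0.00
      vertex 19.50 24.26 0.00
      vertex 26.00 13.00 0.00
    endloop
  endfacet
  facet normal 0.0000 0.0000 -1.0000
    outer loop
      vertex 0.00 13.00 0.00
      vertex 6.50 24.26 0.00
      vertex 26.00 13.00 0.00
    endloop
  endfacet
  facet normal 0.0000 0.0000 -1.0000
    outer loop
      vertex 6.50 1.74 0.00
      vertex 0.00 13.00 0.00
      vertex 26.00 13.00 0.00
    endloop
  endfacet
  facet normal 0.0000 0.0000 -1.0000
    outer loop
      vertex 19.50 1.74 0.00
      vertex 6.50 1.74 0.00
      vertex 26.00 13.00 0.00
    endloop
  endfacet
  facet normal 0.5408 0.3122 0.7811
    outer loop
      vertex 26.00 13.00 0.00
      vertex 19.50 24.26 0.00
      vertex 13.00 13.00 9.00
    endloop
  endfacet
  facet normal 0.0000 0.6244 0.7811
    outer loop
      vertex 19.50 24.26 0.00
      vertex 6.50 24.26 0.00
      vertex 13.00 13.00 9.00
    endloop
  endfacet
  facet normal -0.5408 0.3122 0.7811
    outer loop
      vertex 6.50 24.26 0.00
      vertex 0.00 13.00 0.00
      vertex 13.00 13.00 9.00
    endloop
  endfacet
  facet normal -0.5408 -0.3122 0.7811
    outer loop
      vertex 0.00 13.00 0.00
      vertex 6.50 1.74 0.00
      vertex 13.00 13.00 9.00
    endloop
  endfacet
  facet normal 0.0000 -0.6244 0.7811
    outer loop
      vertex 6.50 1.74 0.00
      vertex 19.50 1.74 0.00
      vertex 13.00 13.00 9.00
    endloop
  endfacet
  facet normal 0.5408 -0.3122 0.7811
    outer loop
      vertex 19.50 1.74 0.00
      vertex 26.00 13.00 0.00
      vertex 13.00 13.00 9.00
    endloop
  endfacet
endsolid part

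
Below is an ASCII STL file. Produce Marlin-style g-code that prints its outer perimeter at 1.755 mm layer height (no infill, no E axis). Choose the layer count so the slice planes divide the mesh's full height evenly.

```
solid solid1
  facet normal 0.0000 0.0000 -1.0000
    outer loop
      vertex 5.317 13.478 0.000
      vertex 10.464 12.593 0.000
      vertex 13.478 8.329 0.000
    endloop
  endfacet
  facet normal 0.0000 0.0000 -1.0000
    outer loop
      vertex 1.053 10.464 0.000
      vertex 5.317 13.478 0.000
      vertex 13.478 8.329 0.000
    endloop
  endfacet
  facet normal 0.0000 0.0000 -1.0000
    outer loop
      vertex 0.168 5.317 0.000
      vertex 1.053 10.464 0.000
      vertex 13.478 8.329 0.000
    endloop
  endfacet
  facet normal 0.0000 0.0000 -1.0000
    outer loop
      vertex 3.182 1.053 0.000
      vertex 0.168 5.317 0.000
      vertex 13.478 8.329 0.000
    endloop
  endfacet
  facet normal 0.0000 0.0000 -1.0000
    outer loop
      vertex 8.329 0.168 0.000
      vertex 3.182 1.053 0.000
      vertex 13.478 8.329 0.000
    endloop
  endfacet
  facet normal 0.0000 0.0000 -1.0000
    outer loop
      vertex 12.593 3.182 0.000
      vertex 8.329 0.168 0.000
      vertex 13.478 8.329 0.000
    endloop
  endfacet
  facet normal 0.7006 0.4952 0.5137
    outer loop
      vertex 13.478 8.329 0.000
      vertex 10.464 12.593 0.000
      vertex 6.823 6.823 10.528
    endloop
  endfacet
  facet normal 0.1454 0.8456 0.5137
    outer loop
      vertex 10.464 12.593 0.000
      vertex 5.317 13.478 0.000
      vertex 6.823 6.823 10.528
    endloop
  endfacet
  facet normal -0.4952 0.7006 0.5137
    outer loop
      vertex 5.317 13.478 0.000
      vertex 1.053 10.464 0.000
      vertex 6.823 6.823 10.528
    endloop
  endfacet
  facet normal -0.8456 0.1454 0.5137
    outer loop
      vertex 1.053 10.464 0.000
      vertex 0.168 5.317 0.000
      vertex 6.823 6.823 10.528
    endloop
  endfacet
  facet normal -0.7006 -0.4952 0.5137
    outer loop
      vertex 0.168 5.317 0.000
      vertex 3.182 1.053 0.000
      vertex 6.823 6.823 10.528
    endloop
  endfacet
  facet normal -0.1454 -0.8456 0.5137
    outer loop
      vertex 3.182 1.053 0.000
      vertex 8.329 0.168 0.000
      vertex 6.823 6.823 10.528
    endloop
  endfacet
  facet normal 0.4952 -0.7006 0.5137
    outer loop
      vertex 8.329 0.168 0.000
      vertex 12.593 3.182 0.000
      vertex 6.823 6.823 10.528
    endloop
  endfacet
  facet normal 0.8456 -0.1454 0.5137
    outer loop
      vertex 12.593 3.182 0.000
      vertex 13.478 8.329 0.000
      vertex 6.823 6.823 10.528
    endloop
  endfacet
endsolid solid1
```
; perimeter-only toolpath
G21 ; units = mm
G90 ; absolute positioning
G28 ; home
; layer 1
G0 Z1.755
G0 X12.369 Y8.078
G1 X9.857 Y11.631
G1 X5.568 Y12.369
G1 X2.015 Y9.857
G1 X1.277 Y5.568
G1 X3.789 Y2.015
G1 X8.078 Y1.277
G1 X11.631 Y3.789
G1 X12.369 Y8.078
; layer 2
G0 Z3.509
G0 X11.260 Y7.827
G1 X9.250 Y10.670
G1 X5.819 Y11.260
G1 X2.976 Y9.250
G1 X2.386 Y5.819
G1 X4.396 Y2.976
G1 X7.827 Y2.386
G1 X10.670 Y4.396
G1 X11.260 Y7.827
; layer 3
G0 Z5.264
G0 X10.151 Y7.576
G1 X8.643 Y9.708
G1 X6.070 Y10.151
G1 X3.938 Y8.643
G1 X3.496 Y6.070
G1 X5.003 Y3.938
G1 X7.576 Y3.496
G1 X9.708 Y5.003
G1 X10.151 Y7.576
; layer 4
G0 Z7.019
G0 X9.041 Y7.325
G1 X8.037 Y8.746
G1 X6.321 Y9.041
G1 X4.900 Y8.037
G1 X4.605 Y6.321
G1 X5.609 Y4.900
G1 X7.325 Y4.605
G1 X8.746 Y5.609
G1 X9.041 Y7.325
; layer 5
G0 Z8.773
G0 X7.932 Y7.074
G1 X7.430 Y7.785
G1 X6.572 Y7.932
G1 X5.861 Y7.430
G1 X5.714 Y6.572
G1 X6.216 Y5.861
G1 X7.074 Y5.714
G1 X7.785 Y6.216
G1 X7.932 Y7.074
M2 ; end

The solid is a regular 8-sided pyramid, base circumscribed radius ≈ 6.82 mm, apex at z ≈ 10.5 mm. Slicing at Δz = 1.755 mm — 6 equal slices spanning the solid's height, so layer i sits at z = i·h/6 — gives 5 non-empty perimeters. Each is a 8-segment closed polygon; G0 lifts to the layer z and rapids to the start vertex, then G1 traces the edges. The cross-section shrinks linearly with z (the slice at the apex is degenerate and omitted).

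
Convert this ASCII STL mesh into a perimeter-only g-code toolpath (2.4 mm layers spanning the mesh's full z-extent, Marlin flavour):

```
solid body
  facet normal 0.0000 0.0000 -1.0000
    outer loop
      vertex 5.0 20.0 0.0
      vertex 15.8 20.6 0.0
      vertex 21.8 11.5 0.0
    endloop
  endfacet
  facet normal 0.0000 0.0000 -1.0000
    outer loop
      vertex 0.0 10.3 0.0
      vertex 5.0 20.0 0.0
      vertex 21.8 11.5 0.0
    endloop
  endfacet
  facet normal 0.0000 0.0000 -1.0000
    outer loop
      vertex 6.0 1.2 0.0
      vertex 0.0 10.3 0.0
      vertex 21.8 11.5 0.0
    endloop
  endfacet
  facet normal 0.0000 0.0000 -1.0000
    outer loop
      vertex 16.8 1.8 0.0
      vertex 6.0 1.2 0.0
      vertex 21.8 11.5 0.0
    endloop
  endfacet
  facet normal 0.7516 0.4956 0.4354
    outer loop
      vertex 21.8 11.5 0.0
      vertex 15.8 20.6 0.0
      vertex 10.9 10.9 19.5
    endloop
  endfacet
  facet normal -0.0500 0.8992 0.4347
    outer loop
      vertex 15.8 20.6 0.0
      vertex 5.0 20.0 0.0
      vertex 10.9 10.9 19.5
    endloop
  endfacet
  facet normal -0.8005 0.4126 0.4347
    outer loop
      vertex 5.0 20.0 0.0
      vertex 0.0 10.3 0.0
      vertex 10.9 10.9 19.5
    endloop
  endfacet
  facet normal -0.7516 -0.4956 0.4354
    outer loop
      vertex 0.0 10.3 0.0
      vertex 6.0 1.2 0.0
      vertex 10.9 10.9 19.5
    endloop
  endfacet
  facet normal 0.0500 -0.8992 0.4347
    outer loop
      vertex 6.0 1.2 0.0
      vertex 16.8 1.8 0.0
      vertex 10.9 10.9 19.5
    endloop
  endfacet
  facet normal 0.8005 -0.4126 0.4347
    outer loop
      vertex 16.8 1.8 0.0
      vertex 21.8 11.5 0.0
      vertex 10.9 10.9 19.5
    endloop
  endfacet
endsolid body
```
; perimeter-only toolpath
G21 ; units = mm
G90 ; absolute positioning
G28 ; home
; layer 1
G0 Z2.4
G0 X20.4 Y11.4
G1 X15.2 Y19.4
G1 X5.7 Y18.9
G1 X1.4 Y10.4
G1 X6.6 Y2.4
G1 X16.1 Y2.9
G1 X20.4 Y11.4
; layer 2
G0 Z4.9
G0 X19.1 Y11.3
G1 X14.6 Y18.2
G1 X6.5 Y17.7
G1 X2.7 Y10.5
G1 X7.2 Y3.6
G1 X15.3 Y4.1
G1 X19.1 Y11.3
; layer 3
G0 Z7.3
G0 X17.7 Y11.3
G1 X14.0 Y17.0
G1 X7.2 Y16.6
G1 X4.1 Y10.5
G1 X7.8 Y4.8
G1 X14.6 Y5.2
G1 X17.7 Y11.3
; layer 4
G0 Z9.8
G0 X16.4 Y11.2
G1 X13.4 Y15.8
G1 X8.0 Y15.4
G1 X5.5 Y10.6
G1 X8.4 Y6.0
G1 X13.9 Y6.4
G1 X16.4 Y11.2
; layer 5
G0 Z12.2
G0 X15.0 Y11.1
G1 X12.7 Y14.5
G1 X8.7 Y14.3
G1 X6.8 Y10.7
G1 X9.1 Y7.3
G1 X13.1 Y7.5
G1 X15.0 Y11.1
; layer 6
G0 Z14.6
G0 X13.6 Y11.1
G1 X12.1 Y13.3
G1 X9.4 Y13.2
G1 X8.2 Y10.8
G1 X9.7 Y8.5
G1 X12.4 Y8.6
G1 X13.6 Y11.1
; layer 7
G0 Z17.1
G0 X12.3 Y11.0
G1 X11.5 Y12.1
G1 X10.2 Y12.0
G1 X9.5 Y10.8
G1 X10.3 Y9.7
G1 X11.6 Y9.8
G1 X12.3 Y11.0
M2 ; end

The solid is a regular 6-sided pyramid, base circumscribed radius ≈ 10.9 mm, apex at z ≈ 19.5 mm. Slicing at Δz = 2.4 mm — 8 equal slices spanning the solid's height, so layer i sits at z = i·h/8 — gives 7 non-empty perimeters. Each is a 6-segment closed polygon; G0 lifts to the layer z and rapids to the start vertex, then G1 traces the edges. The cross-section shrinks linearly with z (the slice at the apex is degenerate and omitted).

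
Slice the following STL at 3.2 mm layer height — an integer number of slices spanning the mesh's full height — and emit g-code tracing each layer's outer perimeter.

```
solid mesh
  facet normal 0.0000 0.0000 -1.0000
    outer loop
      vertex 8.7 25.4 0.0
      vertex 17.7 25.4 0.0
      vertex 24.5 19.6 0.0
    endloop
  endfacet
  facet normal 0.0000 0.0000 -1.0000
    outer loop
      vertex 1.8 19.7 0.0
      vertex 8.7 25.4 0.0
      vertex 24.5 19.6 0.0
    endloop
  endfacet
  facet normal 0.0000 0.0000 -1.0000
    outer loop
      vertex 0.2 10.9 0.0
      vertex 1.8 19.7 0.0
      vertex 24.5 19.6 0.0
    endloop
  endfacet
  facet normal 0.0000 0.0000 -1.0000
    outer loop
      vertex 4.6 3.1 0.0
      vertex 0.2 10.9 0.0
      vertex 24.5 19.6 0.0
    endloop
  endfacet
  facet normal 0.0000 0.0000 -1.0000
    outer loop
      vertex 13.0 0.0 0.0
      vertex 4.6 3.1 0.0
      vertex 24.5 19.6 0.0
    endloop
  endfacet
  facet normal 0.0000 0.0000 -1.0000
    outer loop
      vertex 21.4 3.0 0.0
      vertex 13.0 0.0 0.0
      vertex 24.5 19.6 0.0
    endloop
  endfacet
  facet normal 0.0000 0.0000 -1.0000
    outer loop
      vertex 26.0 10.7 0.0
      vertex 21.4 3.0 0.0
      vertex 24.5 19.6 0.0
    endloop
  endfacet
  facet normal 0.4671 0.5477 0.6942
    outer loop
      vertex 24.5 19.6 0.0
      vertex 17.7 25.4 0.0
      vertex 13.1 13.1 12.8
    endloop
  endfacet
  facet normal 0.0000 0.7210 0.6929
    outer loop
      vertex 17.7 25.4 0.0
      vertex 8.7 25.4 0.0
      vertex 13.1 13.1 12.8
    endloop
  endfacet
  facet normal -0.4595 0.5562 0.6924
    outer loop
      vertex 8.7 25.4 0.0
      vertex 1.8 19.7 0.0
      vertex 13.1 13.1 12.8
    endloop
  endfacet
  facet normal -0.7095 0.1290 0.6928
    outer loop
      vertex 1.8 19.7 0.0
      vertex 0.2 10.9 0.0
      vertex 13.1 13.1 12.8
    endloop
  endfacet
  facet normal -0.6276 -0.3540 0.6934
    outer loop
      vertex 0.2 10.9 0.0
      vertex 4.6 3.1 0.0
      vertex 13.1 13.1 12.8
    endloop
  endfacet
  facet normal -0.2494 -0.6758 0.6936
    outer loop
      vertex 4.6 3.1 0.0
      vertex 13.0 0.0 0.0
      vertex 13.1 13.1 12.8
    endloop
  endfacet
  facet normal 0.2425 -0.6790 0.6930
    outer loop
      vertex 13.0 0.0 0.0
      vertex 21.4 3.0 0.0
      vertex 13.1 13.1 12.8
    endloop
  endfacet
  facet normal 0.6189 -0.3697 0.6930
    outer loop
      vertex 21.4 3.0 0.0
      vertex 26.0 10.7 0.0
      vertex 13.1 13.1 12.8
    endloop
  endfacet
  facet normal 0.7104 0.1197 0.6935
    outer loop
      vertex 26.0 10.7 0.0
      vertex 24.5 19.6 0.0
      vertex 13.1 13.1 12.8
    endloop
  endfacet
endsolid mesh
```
; perimeter-only toolpath
G21 ; units = mm
G90 ; absolute positioning
G28 ; home
; layer 1
G0 Z3.2
G0 X21.6 Y18.0
G1 X16.5 Y22.3
G1 X9.8 Y22.3
G1 X4.6 Y18.0
G1 X3.4 Y11.5
G1 X6.7 Y5.6
G1 X13.0 Y3.3
G1 X19.3 Y5.5
G1 X22.8 Y11.3
G1 X21.6 Y18.0
; layer 2
G0 Z6.4
G0 X18.8 Y16.4
G1 X15.4 Y19.2
G1 X10.9 Y19.2
G1 X7.5 Y16.4
G1 X6.6 Y12.0
G1 X8.8 Y8.1
G1 X13.1 Y6.5
G1 X17.2 Y8.1
G1 X19.6 Y11.9
G1 X18.8 Y16.4
; layer 3
G0 Z9.6
G0 X15.9 Y14.7
G1 X14.2 Y16.2
G1 X12.0 Y16.2
G1 X10.3 Y14.8
G1 X9.9 Y12.6
G1 X11.0 Y10.6
G1 X13.1 Y9.8
G1 X15.2 Y10.6
G1 X16.3 Y12.5
G1 X15.9 Y14.7
M2 ; end

The solid is a regular 9-sided pyramid, base circumscribed radius ≈ 13.1 mm, apex at z ≈ 12.8 mm. Slicing at Δz = 3.2 mm — 4 equal slices spanning the solid's height, so layer i sits at z = i·h/4 — gives 3 non-empty perimeters. Each is a 9-segment closed polygon; G0 lifts to the layer z and rapids to the start vertex, then G1 traces the edges. The cross-section shrinks linearly with z (the slice at the apex is degenerate and omitted).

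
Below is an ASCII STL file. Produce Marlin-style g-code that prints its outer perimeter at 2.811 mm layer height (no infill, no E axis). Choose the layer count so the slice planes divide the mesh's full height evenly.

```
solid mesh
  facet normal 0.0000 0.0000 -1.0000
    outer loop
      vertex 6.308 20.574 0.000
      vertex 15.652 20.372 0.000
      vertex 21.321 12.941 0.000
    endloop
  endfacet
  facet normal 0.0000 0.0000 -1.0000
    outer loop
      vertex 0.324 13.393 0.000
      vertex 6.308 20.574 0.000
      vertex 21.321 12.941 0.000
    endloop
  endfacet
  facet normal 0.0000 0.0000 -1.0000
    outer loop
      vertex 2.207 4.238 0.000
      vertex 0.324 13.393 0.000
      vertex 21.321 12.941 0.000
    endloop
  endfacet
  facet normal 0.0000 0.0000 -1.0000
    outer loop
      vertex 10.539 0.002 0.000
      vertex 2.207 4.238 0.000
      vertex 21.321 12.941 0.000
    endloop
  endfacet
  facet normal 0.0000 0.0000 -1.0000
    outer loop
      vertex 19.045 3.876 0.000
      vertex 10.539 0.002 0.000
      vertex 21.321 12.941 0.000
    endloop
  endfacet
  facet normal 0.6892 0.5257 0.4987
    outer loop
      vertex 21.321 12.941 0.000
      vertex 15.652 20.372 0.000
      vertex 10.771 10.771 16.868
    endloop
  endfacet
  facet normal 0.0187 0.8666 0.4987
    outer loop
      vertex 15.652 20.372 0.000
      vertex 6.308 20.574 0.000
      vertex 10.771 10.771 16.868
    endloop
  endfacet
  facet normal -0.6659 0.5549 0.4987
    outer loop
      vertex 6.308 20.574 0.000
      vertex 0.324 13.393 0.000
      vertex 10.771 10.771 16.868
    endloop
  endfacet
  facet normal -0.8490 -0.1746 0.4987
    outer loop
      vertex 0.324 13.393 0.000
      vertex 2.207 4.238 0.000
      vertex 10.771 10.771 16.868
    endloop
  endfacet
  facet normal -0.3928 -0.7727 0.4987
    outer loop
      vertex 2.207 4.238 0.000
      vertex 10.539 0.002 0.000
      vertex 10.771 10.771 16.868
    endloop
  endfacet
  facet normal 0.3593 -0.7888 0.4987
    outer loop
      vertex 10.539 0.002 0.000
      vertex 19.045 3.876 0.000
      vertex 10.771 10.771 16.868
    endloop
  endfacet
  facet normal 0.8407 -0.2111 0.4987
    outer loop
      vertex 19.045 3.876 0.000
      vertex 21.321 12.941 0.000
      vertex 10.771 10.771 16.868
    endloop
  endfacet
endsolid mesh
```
; perimeter-only toolpath
G21 ; units = mm
G90 ; absolute positioning
G28 ; home
; layer 1
G0 Z2.811
G0 X19.563 Y12.579
G1 X14.838 Y18.772
G1 X7.052 Y18.940
G1 X2.065 Y12.956
G1 X3.634 Y5.327
G1 X10.578 Y1.797
G1 X17.666 Y5.025
G1 X19.563 Y12.579
; layer 2
G0 Z5.623
G0 X17.804 Y12.218
G1 X14.025 Y17.172
G1 X7.796 Y17.306
G1 X3.806 Y12.519
G1 X5.062 Y6.416
G1 X10.616 Y3.592
G1 X16.287 Y6.174
G1 X17.804 Y12.218
; layer 3
G0 Z8.434
G0 X16.046 Y11.856
G1 X13.212 Y15.572
G1 X8.540 Y15.673
G1 X5.548 Y12.082
G1 X6.489 Y7.505
G1 X10.655 Y5.387
G1 X14.908 Y7.324
G1 X16.046 Y11.856
; layer 4
G0 Z11.245
G0 X14.288 Y11.494
G1 X12.398 Y13.971
G1 X9.283 Y14.039
G1 X7.289 Y11.645
G1 X7.916 Y8.593
G1 X10.694 Y7.181
G1 X13.529 Y8.473
G1 X14.288 Y11.494
; layer 5
G0 Z14.057
G0 X12.529 Y11.133
G1 X11.585 Y12.371
G1 X10.027 Y12.405
G1 X9.030 Y11.208
G1 X9.344 Y9.682
G1 X10.732 Y8.976
G1 X12.150 Y9.622
G1 X12.529 Y11.133
M2 ; end

The solid is a regular 7-sided pyramid, base circumscribed radius ≈ 10.8 mm, apex at z ≈ 16.9 mm. Slicing at Δz = 2.811 mm — 6 equal slices spanning the solid's height, so layer i sits at z = i·h/6 — gives 5 non-empty perimeters. Each is a 7-segment closed polygon; G0 lifts to the layer z and rapids to the start vertex, then G1 traces the edges. The cross-section shrinks linearly with z (the slice at the apex is degenerate and omitted).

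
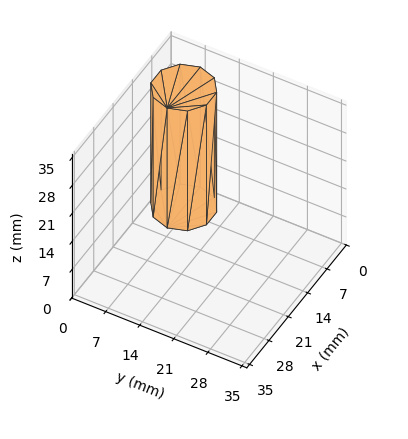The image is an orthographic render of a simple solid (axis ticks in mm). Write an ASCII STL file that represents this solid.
Reading the render: the shape is a regular 10-sided prism (a cylinder approximated with 10 flat sides), circumscribed radius ≈ 6 mm, height ≈ 30 mm (dimensions read to the nearest mm from the axis ticks). For the STL, each face is triangulated and given an outward normal.

solid part
  facet normal 0.0000 0.0000 -1.0000
    outer loop
      vertex 7.85 11.71 0.00
      vertex 10.85 9.53 0.00
      vertex 12.00 6.00 0.00
    endloop
  endfacet
  facet normal 0.0000 0.0000 -1.0000
    outer loop
      vertex 4.15 11.71 0.00
      vertex 7.85 11.71 0.00
      vertex 12.00 6.00 0.00
    endloop
  endfacet
  facet normal 0.0000 0.0000 -1.0000
    outer loop
      vertex 1.15 9.53 0.00
      vertex 4.15 11.71 0.00
      vertex 12.00 6.00 0.00
    endloop
  endfacet
  facet normal 0.0000 0.0000 -1.0000
    outer loop
      vertex 0.00 6.00 0.00
      vertex 1.15 9.53 0.00
      vertex 12.00 6.00 0.00
    endloop
  endfacet
  facet normal 0.0000 0.0000 -1.0000
    outer loop
      vertex 1.15 2.47 0.00
      vertex 0.00 6.00 0.00
      vertex 12.00 6.00 0.00
    endloop
  endfacet
  facet normal 0.0000 0.0000 -1.0000
    outer loop
      vertex 4.15 0.29 0.00
      vertex 1.15 2.47 0.00
      vertex 12.00 6.00 0.00
    endloop
  endfacet
  facet normal 0.0000 0.0000 -1.0000
    outer loop
      vertex 7.85 0.29 0.00
      vertex 4.15 0.29 0.00
      vertex 12.00 6.00 0.00
    endloop
  endfacet
  facet normal 0.0000 0.0000 -1.0000
    outer loop
      vertex 10.85 2.47 0.00
      vertex 7.85 0.29 0.00
      vertex 12.00 6.00 0.00
    endloop
  endfacet
  facet normal 0.0000 0.0000 1.0000
    outer loop
      vertex 12.00 6.00 30.00
      vertex 10.85 9.53 30.00
      vertex 7.85 11.71 30.00
    endloop
  endfacet
  facet normal 0.0000 0.0000 1.0000
    outer loop
      vertex 12.00 6.00 30.00
      vertex 7.85 11.71 30.00
      vertex 4.15 11.71 30.00
    endloop
  endfacet
  facet normal 0.0000 0.0000 1.0000
    outer loop
      vertex 12.00 6.00 30.00
      vertex 4.15 11.71 30.00
      vertex 1.15 9.53 30.00
    endloop
  endfacet
  facet normal 0.0000 0.0000 1.0000
    outer loop
      vertex 12.00 6.00 30.00
      vertex 1.15 9.53 30.00
      vertex 0.00 6.00 30.00
    endloop
  endfacet
  facet normal 0.0000 0.0000 1.0000
    outer loop
      vertex 12.00 6.00 30.00
      vertex 0.00 6.00 30.00
      vertex 1.15 2.47 30.00
    endloop
  endfacet
  facet normal 0.0000 0.0000 1.0000
    outer loop
      vertex 12.00 6.00 30.00
      vertex 1.15 2.47 30.00
      vertex 4.15 0.29 30.00
    endloop
  endfacet
  facet normal 0.0000 0.0000 1.0000
    outer loop
      vertex 12.00 6.00 30.00
      vertex 4.15 0.29 30.00
      vertex 7.85 0.29 30.00
    endloop
  endfacet
  facet normal 0.0000 0.0000 1.0000
    outer loop
      vertex 12.00 6.00 30.00
      vertex 7.85 0.29 30.00
      vertex 10.85 2.47 30.00
    endloop
  endfacet
  facet normal 0.9508 0.3098 0.0000
    outer loop
      vertex 12.00 6.00 0.00
      vertex 10.85 9.53 0.00
      vertex 10.85 9.53 30.00
    endloop
  endfacet
  facet normal 0.9508 0.3098 0.0000
    outer loop
      vertex 12.00 6.00 0.00
      vertex 10.85 9.53 30.00
      vertex 12.00 6.00 30.00
    endloop
  endfacet
  facet normal 0.5879 0.8090 0.0000
    outer loop
      vertex 10.85 9.53 0.00
      vertex 7.85 11.71 0.00
      vertex 7.85 11.71 30.00
    endloop
  endfacet
  facet normal 0.5879 0.8090 0.0000
    outer loop
      vertex 10.85 9.53 0.00
      vertex 7.85 11.71 30.00
      vertex 10.85 9.53 30.00
    endloop
  endfacet
  facet normal 0.0000 1.0000 0.0000
    outer loop
      vertex 7.85 11.71 0.00
      vertex 4.15 11.71 0.00
      vertex 4.15 11.71 30.00
    endloop
  endfacet
  facet normal 0.0000 1.0000 0.0000
    outer loop
      vertex 7.85 11.71 0.00
      vertex 4.15 11.71 30.00
      vertex 7.85 11.71 30.00
    endloop
  endfacet
  facet normal -0.5879 0.8090 0.0000
    outer loop
      vertex 4.15 11.71 0.00
      vertex 1.15 9.53 0.00
      vertex 1.15 9.53 30.00
    endloop
  endfacet
  facet normal -0.5879 0.8090 0.0000
    outer loop
      vertex 4.15 11.71 0.00
      vertex 1.15 9.53 30.00
      vertex 4.15 11.71 30.00
    endloop
  endfacet
  facet normal -0.9508 0.3098 0.0000
    outer loop
      vertex 1.15 9.53 0.00
      vertex 0.00 6.00 0.00
      vertex 0.00 6.00 30.00
    endloop
  endfacet
  facet normal -0.9508 0.3098 0.0000
    outer loop
      vertex 1.15 9.53 0.00
      vertex 0.00 6.00 30.00
      vertex 1.15 9.53 30.00
    endloop
  endfacet
  facet normal -0.9508 -0.3098 0.0000
    outer loop
      vertex 0.00 6.00 0.00
      vertex 1.15 2.47 0.00
      vertex 1.15 2.47 30.00
    endloop
  endfacet
  facet normal -0.9508 -0.3098 0.0000
    outer loop
      vertex 0.00 6.00 0.00
      vertex 1.15 2.47 30.00
      vertex 0.00 6.00 30.00
    endloop
  endfacet
  facet normal -0.5879 -0.8090 0.0000
    outer loop
      vertex 1.15 2.47 0.00
      vertex 4.15 0.29 0.00
      vertex 4.15 0.29 30.00
    endloop
  endfacet
  facet normal -0.5879 -0.8090 0.0000
    outer loop
      vertex 1.15 2.47 0.00
      vertex 4.15 0.29 30.00
      vertex 1.15 2.47 30.00
    endloop
  endfacet
  facet normal 0.0000 -1.0000 0.0000
    outer loop
      vertex 4.15 0.29 0.00
      vertex 7.85 0.29 0.00
      vertex 7.85 0.29 30.00
    endloop
  endfacet
  facet normal 0.0000 -1.0000 0.0000
    outer loop
      vertex 4.15 0.29 0.00
      vertex 7.85 0.29 30.00
      vertex 4.15 0.29 30.00
    endloop
  endfacet
  facet normal 0.5879 -0.8090 0.0000
    outer loop
      vertex 7.85 0.29 0.00
      vertex 10.85 2.47 0.00
      vertex 10.85 2.47 30.00
    endloop
  endfacet
  facet normal 0.5879 -0.8090 0.0000
    outer loop
      vertex 7.85 0.29 0.00
      vertex 10.85 2.47 30.00
      vertex 7.85 0.29 30.00
    endloop
  endfacet
  facet normal 0.9508 -0.3098 0.0000
    outer loop
      vertex 10.85 2.47 0.00
      vertex 12.00 6.00 0.00
      vertex 12.00 6.00 30.00
    endloop
  endfacet
  facet normal 0.9508 -0.3098 0.0000
    outer loop
      vertex 10.85 2.47 0.00
      vertex 12.00 6.00 30.00
      vertex 10.85 2.47 30.00
    endloop
  endfacet
endsolid part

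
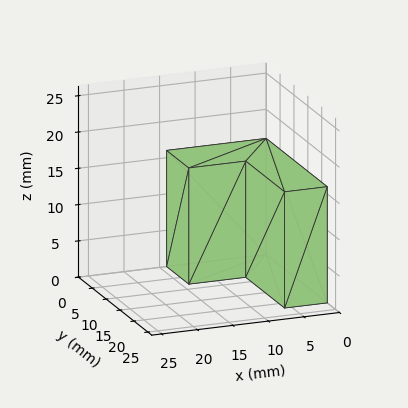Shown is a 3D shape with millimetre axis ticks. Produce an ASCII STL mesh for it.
Reading the render: the shape is an L-shaped prism: outer 14 × 22 mm, arm thicknesses ≈ 8 mm (horizontal) and 6 mm (vertical), extruded 16 mm in z (dimensions read to the nearest mm from the axis ticks). For the STL, each face is triangulated and given an outward normal.

solid part
  facet normal 0.0000 0.0000 -1.0000
    outer loop
      vertex 14.000 8.000 0.000
      vertex 14.000 0.000 0.000
      vertex 0.000 0.000 0.000
    endloop
  endfacet
  facet normal 0.0000 0.0000 -1.0000
    outer loop
      vertex 6.000 8.000 0.000
      vertex 14.000 8.000 0.000
      vertex 0.000 0.000 0.000
    endloop
  endfacet
  facet normal 0.0000 0.0000 -1.0000
    outer loop
      vertex 6.000 22.000 0.000
      vertex 6.000 8.000 0.000
      vertex 0.000 0.000 0.000
    endloop
  endfacet
  facet normal 0.0000 0.0000 -1.0000
    outer loop
      vertex 0.000 22.000 0.000
      vertex 6.000 22.000 0.000
      vertex 0.000 0.000 0.000
    endloop
  endfacet
  facet normal 0.0000 0.0000 1.0000
    outer loop
      vertex 0.000 0.000 16.000
      vertex 14.000 0.000 16.000
      vertex 14.000 8.000 16.000
    endloop
  endfacet
  facet normal 0.0000 0.0000 1.0000
    outer loop
      vertex 0.000 0.000 16.000
      vertex 14.000 8.000 16.000
      vertex 6.000 8.000 16.000
    endloop
  endfacet
  facet normal 0.0000 0.0000 1.0000
    outer loop
      vertex 0.000 0.000 16.000
      vertex 6.000 8.000 16.000
      vertex 6.000 22.000 16.000
    endloop
  endfacet
  facet normal 0.0000 0.0000 1.0000
    outer loop
      vertex 0.000 0.000 16.000
      vertex 6.000 22.000 16.000
      vertex 0.000 22.000 16.000
    endloop
  endfacet
  facet normal 0.0000 -1.0000 0.0000
    outer loop
      vertex 0.000 0.000 0.000
      vertex 14.000 0.000 0.000
      vertex 14.000 0.000 16.000
    endloop
  endfacet
  facet normal 0.0000 -1.0000 0.0000
    outer loop
      vertex 0.000 0.000 0.000
      vertex 14.000 0.000 16.000
      vertex 0.000 0.000 16.000
    endloop
  endfacet
  facet normal 1.0000 0.0000 0.0000
    outer loop
      vertex 14.000 0.000 0.000
      vertex 14.000 8.000 0.000
      vertex 14.000 8.000 16.000
    endloop
  endfacet
  facet normal 1.0000 0.0000 0.0000
    outer loop
      vertex 14.000 0.000 0.000
      vertex 14.000 8.000 16.000
      vertex 14.000 0.000 16.000
    endloop
  endfacet
  facet normal 0.0000 1.0000 0.0000
    outer loop
      vertex 14.000 8.000 0.000
      vertex 6.000 8.000 0.000
      vertex 6.000 8.000 16.000
    endloop
  endfacet
  facet normal 0.0000 1.0000 0.0000
    outer loop
      vertex 14.000 8.000 0.000
      vertex 6.000 8.000 16.000
      vertex 14.000 8.000 16.000
    endloop
  endfacet
  facet normal 1.0000 0.0000 0.0000
    outer loop
      vertex 6.000 8.000 0.000
      vertex 6.000 22.000 0.000
      vertex 6.000 22.000 16.000
    endloop
  endfacet
  facet normal 1.0000 0.0000 0.0000
    outer loop
      vertex 6.000 8.000 0.000
      vertex 6.000 22.000 16.000
      vertex 6.000 8.000 16.000
    endloop
  endfacet
  facet normal 0.0000 1.0000 0.0000
    outer loop
      vertex 6.000 22.000 0.000
      vertex 0.000 22.000 0.000
      vertex 0.000 22.000 16.000
    endloop
  endfacet
  facet normal 0.0000 1.0000 0.0000
    outer loop
      vertex 6.000 22.000 0.000
      vertex 0.000 22.000 16.000
      vertex 6.000 22.000 16.000
    endloop
  endfacet
  facet normal -1.0000 0.0000 0.0000
    outer loop
      vertex 0.000 22.000 0.000
      vertex 0.000 0.000 0.000
      vertex 0.000 0.000 16.000
    endloop
  endfacet
  facet normal -1.0000 0.0000 0.0000
    outer loop
      vertex 0.000 22.000 0.000
      vertex 0.000 0.000 16.000
      vertex 0.000 22.000 16.000
    endloop
  endfacet
endsolid part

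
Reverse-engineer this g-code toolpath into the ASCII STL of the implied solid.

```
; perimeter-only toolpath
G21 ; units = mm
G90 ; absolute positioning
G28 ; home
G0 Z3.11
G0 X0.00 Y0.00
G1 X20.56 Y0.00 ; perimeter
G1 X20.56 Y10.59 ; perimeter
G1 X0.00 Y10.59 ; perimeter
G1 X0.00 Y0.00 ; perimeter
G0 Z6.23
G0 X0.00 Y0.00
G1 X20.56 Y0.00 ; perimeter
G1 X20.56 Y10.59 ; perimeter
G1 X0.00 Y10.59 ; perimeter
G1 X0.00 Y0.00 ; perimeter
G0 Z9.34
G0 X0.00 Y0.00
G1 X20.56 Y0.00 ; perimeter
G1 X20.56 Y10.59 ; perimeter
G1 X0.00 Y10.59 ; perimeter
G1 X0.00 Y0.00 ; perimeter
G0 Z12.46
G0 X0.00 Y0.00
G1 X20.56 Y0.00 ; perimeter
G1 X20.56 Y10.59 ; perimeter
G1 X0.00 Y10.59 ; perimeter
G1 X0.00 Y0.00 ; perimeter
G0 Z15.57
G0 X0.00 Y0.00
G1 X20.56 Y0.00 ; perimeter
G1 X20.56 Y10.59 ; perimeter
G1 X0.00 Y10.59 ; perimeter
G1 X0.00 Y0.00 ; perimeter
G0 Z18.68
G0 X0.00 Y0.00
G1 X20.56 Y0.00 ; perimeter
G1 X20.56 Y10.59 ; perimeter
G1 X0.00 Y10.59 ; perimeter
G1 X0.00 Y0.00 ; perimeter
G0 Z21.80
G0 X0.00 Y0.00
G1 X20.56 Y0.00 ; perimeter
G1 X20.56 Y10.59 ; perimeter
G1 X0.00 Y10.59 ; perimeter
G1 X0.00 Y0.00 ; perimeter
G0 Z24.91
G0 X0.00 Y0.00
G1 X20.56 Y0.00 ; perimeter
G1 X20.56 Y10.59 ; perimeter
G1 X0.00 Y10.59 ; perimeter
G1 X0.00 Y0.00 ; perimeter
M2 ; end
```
solid part
  facet normal 0.0000 0.0000 -1.0000
    outer loop
      vertex 20.56 10.59 0.00
      vertex 20.56 0.00 0.00
      vertex 0.00 0.00 0.00
    endloop
  endfacet
  facet normal 0.0000 0.0000 -1.0000
    outer loop
      vertex 0.00 10.59 0.00
      vertex 20.56 10.59 0.00
      vertex 0.00 0.00 0.00
    endloop
  endfacet
  facet normal 0.0000 0.0000 1.0000
    outer loop
      vertex 0.00 0.00 24.91
      vertex 20.56 0.00 24.91
      vertex 20.56 10.59 24.91
    endloop
  endfacet
  facet normal 0.0000 0.0000 1.0000
    outer loop
      vertex 0.00 0.00 24.91
      vertex 20.56 10.59 24.91
      vertex 0.00 10.59 24.91
    endloop
  endfacet
  facet normal 0.0000 -1.0000 0.0000
    outer loop
      vertex 0.00 0.00 0.00
      vertex 20.56 0.00 0.00
      vertex 20.56 0.00 24.91
    endloop
  endfacet
  facet normal 0.0000 -1.0000 0.0000
    outer loop
      vertex 0.00 0.00 0.00
      vertex 20.56 0.00 24.91
      vertex 0.00 0.00 24.91
    endloop
  endfacet
  facet normal 0.0000 1.0000 0.0000
    outer loop
      vertex 20.56 10.59 24.91
      vertex 20.56 10.59 0.00
      vertex 0.00 10.59 0.00
    endloop
  endfacet
  facet normal 0.0000 1.0000 0.0000
    outer loop
      vertex 0.00 10.59 24.91
      vertex 20.56 10.59 24.91
      vertex 0.00 10.59 0.00
    endloop
  endfacet
  facet normal -1.0000 0.0000 0.0000
    outer loop
      vertex 0.00 10.59 24.91
      vertex 0.00 10.59 0.00
      vertex 0.00 0.00 0.00
    endloop
  endfacet
  facet normal -1.0000 0.0000 0.0000
    outer loop
      vertex 0.00 0.00 24.91
      vertex 0.00 10.59 24.91
      vertex 0.00 0.00 0.00
    endloop
  endfacet
  facet normal 1.0000 0.0000 0.0000
    outer loop
      vertex 20.56 0.00 0.00
      vertex 20.56 10.59 0.00
      vertex 20.56 10.59 24.91
    endloop
  endfacet
  facet normal 1.0000 0.0000 0.0000
    outer loop
      vertex 20.56 0.00 0.00
      vertex 20.56 10.59 24.91
      vertex 20.56 0.00 24.91
    endloop
  endfacet
endsolid part

The G0 Z moves step by Δz≈3.11 mm. Every layer's G1 loop is the same polygon, so the solid is a straight extrusion of it from z=0 to z≈24.9. Closing with flat bottom and top caps and triangulating gives 12 facets — a rectangular box, roughly 20.6 × 10.6 mm footprint and 24.9 mm tall.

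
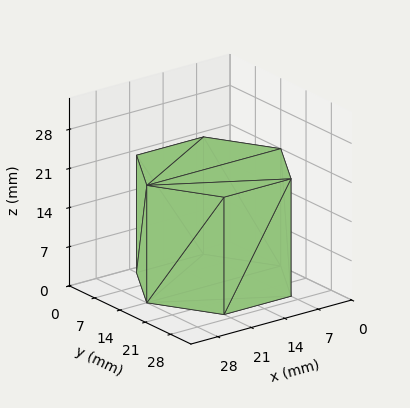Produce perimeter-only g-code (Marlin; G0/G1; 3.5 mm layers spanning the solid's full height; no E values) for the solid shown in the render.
Reading the render: the shape is a regular 6-sided prism (a cylinder approximated with 6 flat sides), circumscribed radius ≈ 14 mm, height ≈ 21 mm (dimensions read to the nearest mm from the axis ticks). For the g-code, the solid's height is divided into equal slices at the stated Δz and each level perimeter traced with G1 moves after a G0 lift.

; perimeter-only toolpath
G21 ; units = mm
G90 ; absolute positioning
G28 ; home
; layer 1
G0 Z3.5
G0 X28.0 Y14.0
G1 X21.0 Y26.1
G1 X7.0 Y26.1
G1 X0.0 Y14.0
G1 X7.0 Y1.9
G1 X21.0 Y1.9
G1 X28.0 Y14.0
; layer 2
G0 Z7.0
G0 X28.0 Y14.0
G1 X21.0 Y26.1
G1 X7.0 Y26.1
G1 X0.0 Y14.0
G1 X7.0 Y1.9
G1 X21.0 Y1.9
G1 X28.0 Y14.0
; layer 3
G0 Z10.5
G0 X28.0 Y14.0
G1 X21.0 Y26.1
G1 X7.0 Y26.1
G1 X0.0 Y14.0
G1 X7.0 Y1.9
G1 X21.0 Y1.9
G1 X28.0 Y14.0
; layer 4
G0 Z14.0
G0 X28.0 Y14.0
G1 X21.0 Y26.1
G1 X7.0 Y26.1
G1 X0.0 Y14.0
G1 X7.0 Y1.9
G1 X21.0 Y1.9
G1 X28.0 Y14.0
; layer 5
G0 Z17.5
G0 X28.0 Y14.0
G1 X21.0 Y26.1
G1 X7.0 Y26.1
G1 X0.0 Y14.0
G1 X7.0 Y1.9
G1 X21.0 Y1.9
G1 X28.0 Y14.0
; layer 6
G0 Z21.0
G0 X28.0 Y14.0
G1 X21.0 Y26.1
G1 X7.0 Y26.1
G1 X0.0 Y14.0
G1 X7.0 Y1.9
G1 X21.0 Y1.9
G1 X28.0 Y14.0
M2 ; end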